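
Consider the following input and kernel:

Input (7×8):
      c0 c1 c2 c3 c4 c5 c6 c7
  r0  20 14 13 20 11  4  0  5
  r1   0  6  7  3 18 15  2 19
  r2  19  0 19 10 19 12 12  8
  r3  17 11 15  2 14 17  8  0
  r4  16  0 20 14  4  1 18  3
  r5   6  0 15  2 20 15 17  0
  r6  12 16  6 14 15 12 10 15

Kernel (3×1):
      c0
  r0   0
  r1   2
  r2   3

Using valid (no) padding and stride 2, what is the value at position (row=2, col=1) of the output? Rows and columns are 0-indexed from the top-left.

48

The receptive field on the input at this output position is [20 / 15 / 6]. Elementwise product with the kernel and sum: 15·2 + 6·3.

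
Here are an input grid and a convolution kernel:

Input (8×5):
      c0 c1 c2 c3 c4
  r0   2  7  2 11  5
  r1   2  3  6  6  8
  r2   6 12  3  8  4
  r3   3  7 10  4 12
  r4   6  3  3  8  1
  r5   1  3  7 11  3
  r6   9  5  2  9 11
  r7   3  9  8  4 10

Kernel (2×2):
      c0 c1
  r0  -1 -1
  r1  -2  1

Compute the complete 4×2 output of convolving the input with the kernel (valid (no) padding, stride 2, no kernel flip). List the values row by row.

-10 -19
-17 -27
-8 -14
-11 -23

Output[0,0]: The receptive field on the input at this output position is [2 7 / 2 3]. Elementwise product with the kernel and sum: 2·-1 + 7·-1 + 2·-2 + 3·1.
Output[0,1]: The receptive field on the input at this output position is [2 11 / 6 6]. Elementwise product with the kernel and sum: 2·-1 + 11·-1 + 6·-2 + 6·1.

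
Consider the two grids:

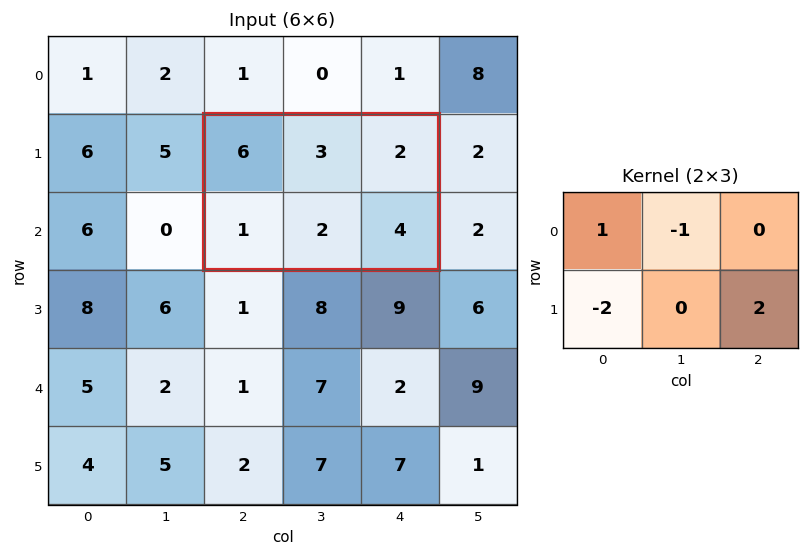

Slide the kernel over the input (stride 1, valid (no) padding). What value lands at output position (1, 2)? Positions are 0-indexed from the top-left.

The receptive field on the input at this output position is [6 3 2 / 1 2 4]. Elementwise product with the kernel and sum: 6·1 + 3·-1 + 1·-2 + 4·2.

9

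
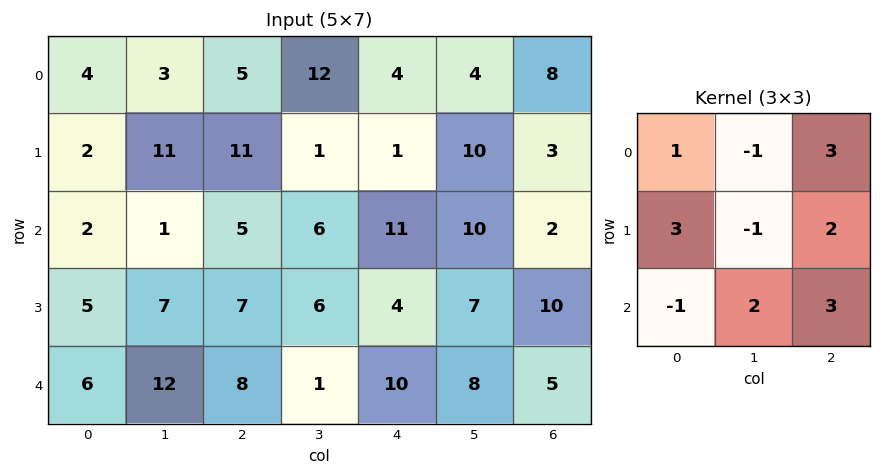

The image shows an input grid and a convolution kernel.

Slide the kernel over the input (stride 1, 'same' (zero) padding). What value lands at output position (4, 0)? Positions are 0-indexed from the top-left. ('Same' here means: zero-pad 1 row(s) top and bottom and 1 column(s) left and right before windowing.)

The receptive field on the zero-padded input at this output position is [0 5 7 / 0 6 12 / 0 0 0]. Elementwise product with the kernel and sum: 0·1 + 5·-1 + 7·3 + 0·3 + 6·-1 + 12·2 + 0·-1 + 0·2 + 0·3.

34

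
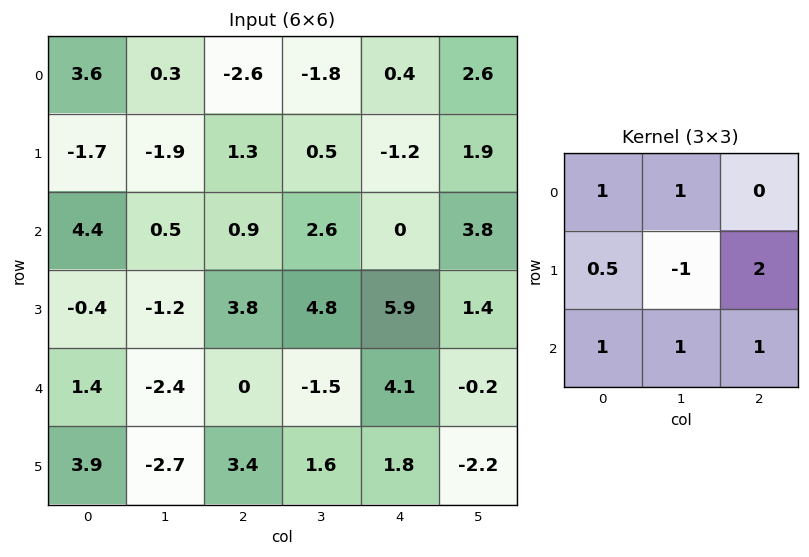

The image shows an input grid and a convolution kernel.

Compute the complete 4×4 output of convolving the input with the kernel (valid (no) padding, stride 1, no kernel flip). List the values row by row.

13.35 0.45 -3.15 10.25
2.1 11.35 14.15 20.3
12.5 2.7 15 4.3
6.1 0.7 25.1 6.65

Output[0,0]: The receptive field on the input at this output position is [3.6 0.3 -2.6 / -1.7 -1.9 1.3 / 4.4 0.5 0.9]. Elementwise product with the kernel and sum: 3.6·1 + 0.3·1 + -1.7·0.5 + -1.9·-1 + 1.3·2 + 4.4·1 + 0.5·1 + 0.9·1.
Output[0,1]: The receptive field on the input at this output position is [0.3 -2.6 -1.8 / -1.9 1.3 0.5 / 0.5 0.9 2.6]. Elementwise product with the kernel and sum: 0.3·1 + -2.6·1 + -1.9·0.5 + 1.3·-1 + 0.5·2 + 0.5·1 + 0.9·1 + 2.6·1.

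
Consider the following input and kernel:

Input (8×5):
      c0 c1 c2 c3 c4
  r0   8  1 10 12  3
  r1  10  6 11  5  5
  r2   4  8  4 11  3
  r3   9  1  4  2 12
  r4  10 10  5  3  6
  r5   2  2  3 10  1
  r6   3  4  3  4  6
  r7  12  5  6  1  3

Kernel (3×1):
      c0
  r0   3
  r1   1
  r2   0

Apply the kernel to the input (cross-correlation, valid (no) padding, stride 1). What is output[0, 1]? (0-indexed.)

9

The receptive field on the input at this output position is [1 / 6 / 8]. Elementwise product with the kernel and sum: 1·3 + 6·1.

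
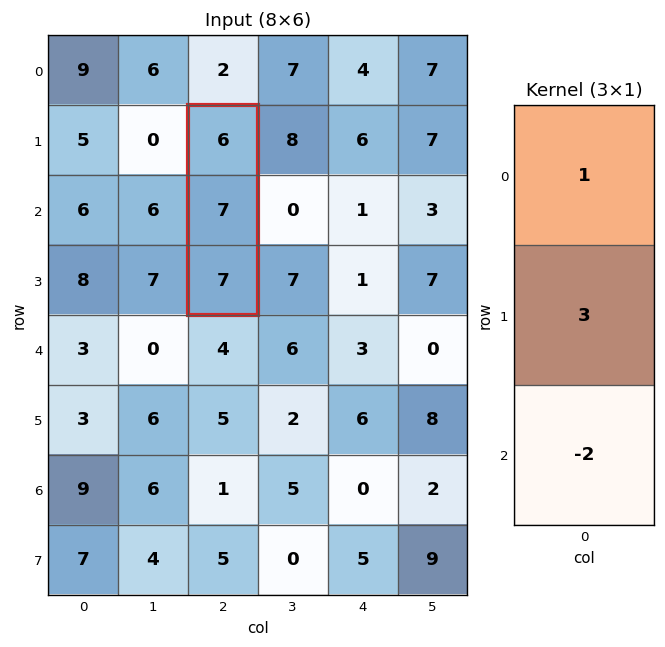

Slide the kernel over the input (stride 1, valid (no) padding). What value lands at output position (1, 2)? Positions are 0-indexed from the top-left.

The receptive field on the input at this output position is [6 / 7 / 7]. Elementwise product with the kernel and sum: 6·1 + 7·3 + 7·-2.

13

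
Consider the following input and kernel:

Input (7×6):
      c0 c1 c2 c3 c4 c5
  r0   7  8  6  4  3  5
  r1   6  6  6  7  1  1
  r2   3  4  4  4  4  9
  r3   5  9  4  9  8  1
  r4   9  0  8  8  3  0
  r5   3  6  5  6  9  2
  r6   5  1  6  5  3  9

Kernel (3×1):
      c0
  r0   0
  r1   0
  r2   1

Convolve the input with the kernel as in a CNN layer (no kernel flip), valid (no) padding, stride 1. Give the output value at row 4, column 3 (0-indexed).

5

The receptive field on the input at this output position is [8 / 6 / 5]. Elementwise product with the kernel and sum: 5·1.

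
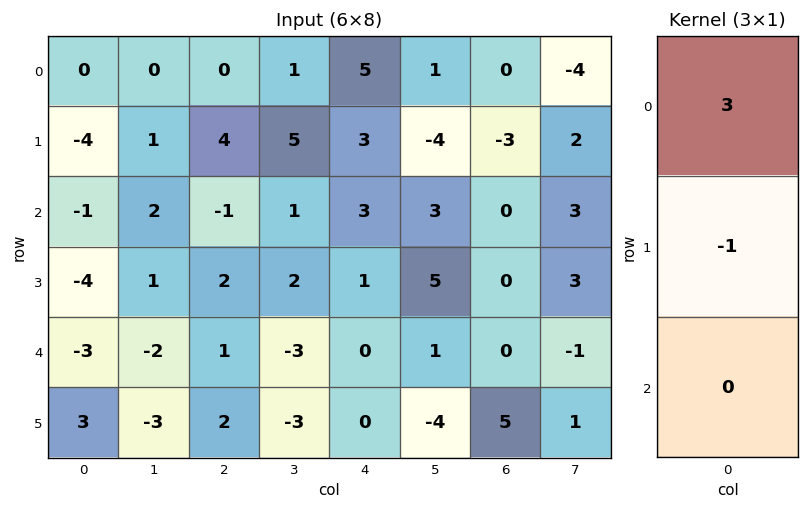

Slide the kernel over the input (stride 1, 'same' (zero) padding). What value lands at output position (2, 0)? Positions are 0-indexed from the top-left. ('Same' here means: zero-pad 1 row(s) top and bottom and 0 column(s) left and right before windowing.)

The receptive field on the zero-padded input at this output position is [-4 / -1 / -4]. Elementwise product with the kernel and sum: -4·3 + -1·-1.

-11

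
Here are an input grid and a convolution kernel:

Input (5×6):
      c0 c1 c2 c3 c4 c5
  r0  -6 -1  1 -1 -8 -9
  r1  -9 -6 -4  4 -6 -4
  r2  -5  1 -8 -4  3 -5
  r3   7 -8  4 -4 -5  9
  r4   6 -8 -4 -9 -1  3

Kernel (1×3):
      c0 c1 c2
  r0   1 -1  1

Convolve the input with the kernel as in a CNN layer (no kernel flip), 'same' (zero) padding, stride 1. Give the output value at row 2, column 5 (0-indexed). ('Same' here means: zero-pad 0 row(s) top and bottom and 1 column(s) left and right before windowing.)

8

The receptive field on the zero-padded input at this output position is [3 -5 0]. Elementwise product with the kernel and sum: 3·1 + -5·-1 + 0·1.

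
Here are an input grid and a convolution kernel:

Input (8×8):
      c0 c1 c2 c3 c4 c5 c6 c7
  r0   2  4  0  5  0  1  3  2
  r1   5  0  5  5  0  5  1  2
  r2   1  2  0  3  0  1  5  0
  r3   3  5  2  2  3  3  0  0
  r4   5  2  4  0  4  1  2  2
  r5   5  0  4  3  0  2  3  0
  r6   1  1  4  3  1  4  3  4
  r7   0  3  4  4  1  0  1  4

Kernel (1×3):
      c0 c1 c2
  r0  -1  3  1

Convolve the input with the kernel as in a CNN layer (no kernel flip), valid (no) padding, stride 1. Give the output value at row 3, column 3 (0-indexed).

The receptive field on the input at this output position is [2 3 3]. Elementwise product with the kernel and sum: 2·-1 + 3·3 + 3·1.

10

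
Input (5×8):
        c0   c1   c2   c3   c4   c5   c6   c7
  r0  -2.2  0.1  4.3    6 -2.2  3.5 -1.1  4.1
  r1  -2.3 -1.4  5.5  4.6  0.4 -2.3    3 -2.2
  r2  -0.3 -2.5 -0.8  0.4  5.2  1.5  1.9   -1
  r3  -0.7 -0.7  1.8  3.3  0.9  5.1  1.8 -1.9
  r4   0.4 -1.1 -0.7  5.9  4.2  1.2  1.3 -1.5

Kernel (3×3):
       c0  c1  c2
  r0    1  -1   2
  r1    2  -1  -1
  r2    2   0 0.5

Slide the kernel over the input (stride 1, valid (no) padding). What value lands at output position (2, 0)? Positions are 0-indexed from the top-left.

The receptive field on the input at this output position is [-0.3 -2.5 -0.8 / -0.7 -0.7 1.8 / 0.4 -1.1 -0.7]. Elementwise product with the kernel and sum: -0.3·1 + -2.5·-1 + -0.8·2 + -0.7·2 + -0.7·-1 + 1.8·-1 + 0.4·2 + -0.7·0.5.

-1.45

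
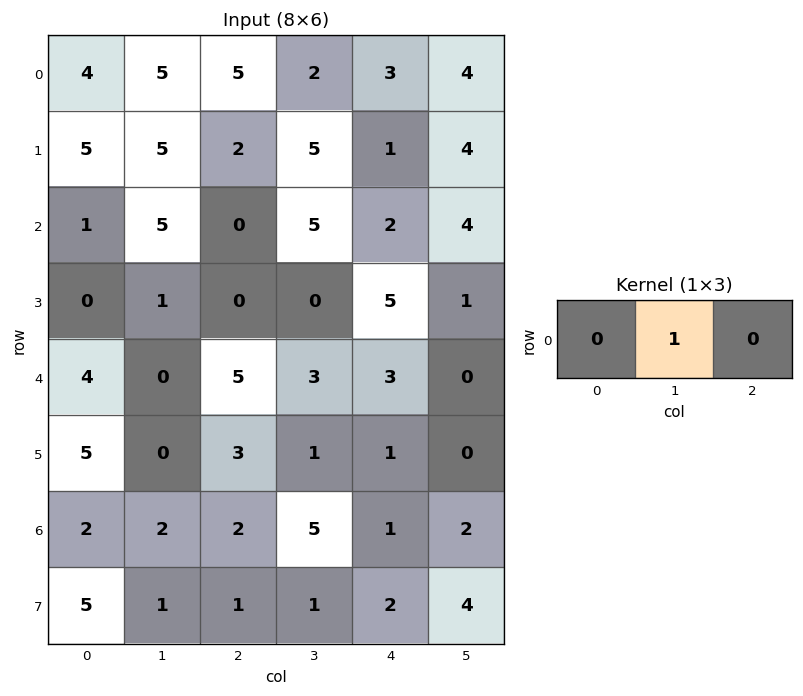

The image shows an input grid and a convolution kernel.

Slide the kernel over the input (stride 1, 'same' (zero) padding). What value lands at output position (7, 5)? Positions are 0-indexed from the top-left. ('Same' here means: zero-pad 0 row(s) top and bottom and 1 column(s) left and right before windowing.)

4

The receptive field on the zero-padded input at this output position is [2 4 0]. Elementwise product with the kernel and sum: 4·1.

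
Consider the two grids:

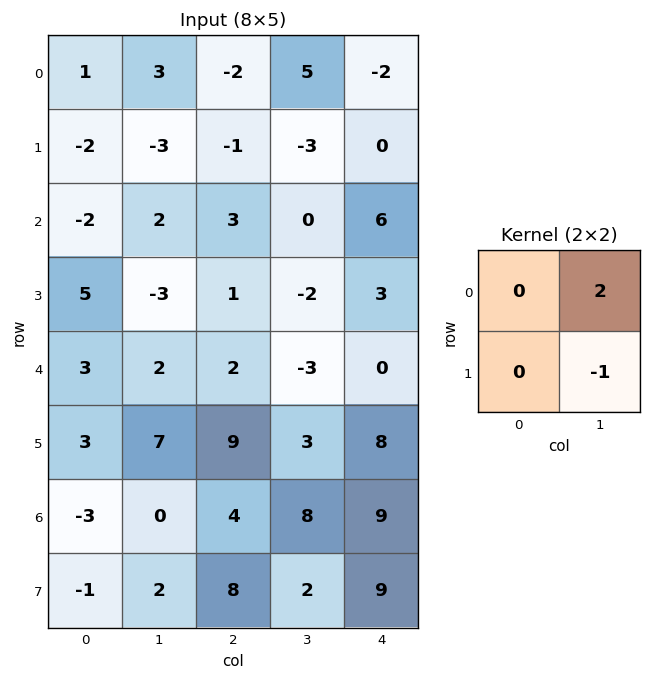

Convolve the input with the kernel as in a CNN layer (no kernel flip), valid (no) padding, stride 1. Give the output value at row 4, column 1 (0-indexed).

The receptive field on the input at this output position is [2 2 / 7 9]. Elementwise product with the kernel and sum: 2·2 + 9·-1.

-5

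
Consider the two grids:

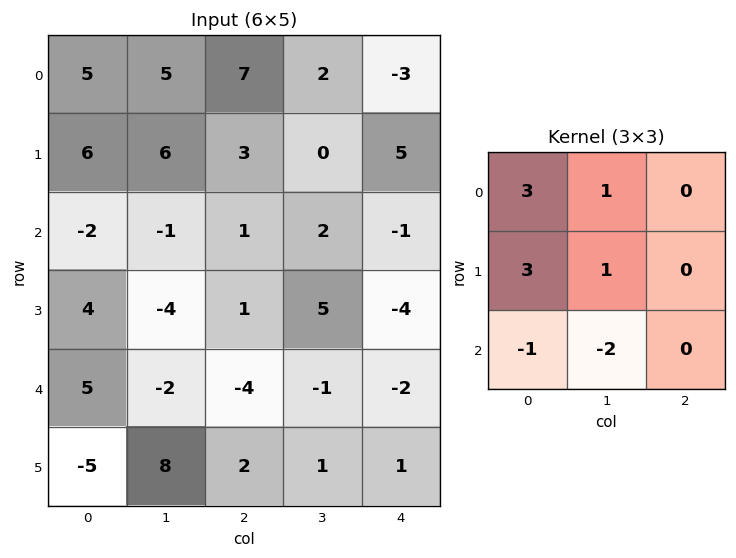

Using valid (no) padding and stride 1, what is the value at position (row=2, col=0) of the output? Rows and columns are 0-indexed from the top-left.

The receptive field on the input at this output position is [-2 -1 1 / 4 -4 1 / 5 -2 -4]. Elementwise product with the kernel and sum: -2·3 + -1·1 + 4·3 + -4·1 + 5·-1 + -2·-2.

0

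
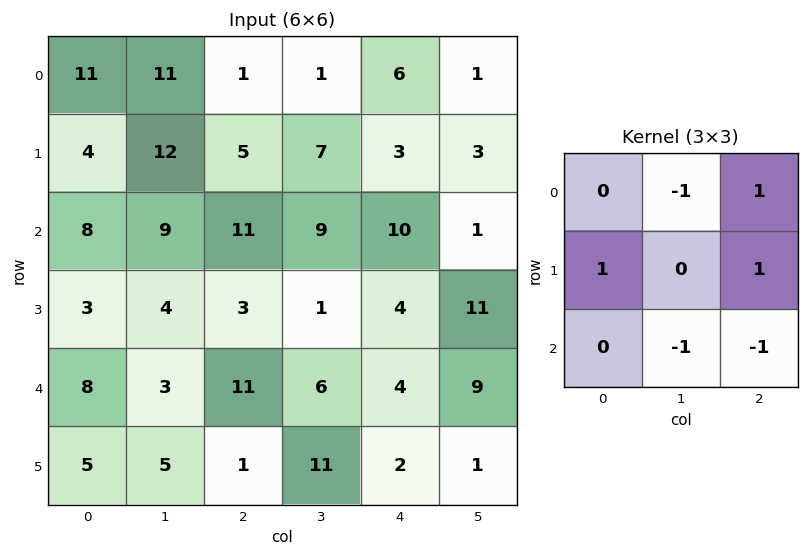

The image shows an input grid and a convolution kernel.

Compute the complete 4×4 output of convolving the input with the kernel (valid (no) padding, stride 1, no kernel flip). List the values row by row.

Output[0,0]: The receptive field on the input at this output position is [11 11 1 / 4 12 5 / 8 9 11]. Elementwise product with the kernel and sum: 11·-1 + 1·1 + 4·1 + 5·1 + 9·-1 + 11·-1.
Output[0,1]: The receptive field on the input at this output position is [11 1 1 / 12 5 7 / 9 11 9]. Elementwise product with the kernel and sum: 1·-1 + 1·1 + 12·1 + 7·1 + 11·-1 + 9·-1.

-21 -1 -6 -6
5 16 12 -5
-6 -14 -2 -10
12 -5 5 19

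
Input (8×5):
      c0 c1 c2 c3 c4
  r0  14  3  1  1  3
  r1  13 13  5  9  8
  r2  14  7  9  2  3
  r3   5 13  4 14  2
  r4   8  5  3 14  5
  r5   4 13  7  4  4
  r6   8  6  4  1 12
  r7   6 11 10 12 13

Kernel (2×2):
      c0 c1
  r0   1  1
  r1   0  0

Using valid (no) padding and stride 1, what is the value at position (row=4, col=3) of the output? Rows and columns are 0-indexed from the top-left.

19

The receptive field on the input at this output position is [14 5 / 4 4]. Elementwise product with the kernel and sum: 14·1 + 5·1.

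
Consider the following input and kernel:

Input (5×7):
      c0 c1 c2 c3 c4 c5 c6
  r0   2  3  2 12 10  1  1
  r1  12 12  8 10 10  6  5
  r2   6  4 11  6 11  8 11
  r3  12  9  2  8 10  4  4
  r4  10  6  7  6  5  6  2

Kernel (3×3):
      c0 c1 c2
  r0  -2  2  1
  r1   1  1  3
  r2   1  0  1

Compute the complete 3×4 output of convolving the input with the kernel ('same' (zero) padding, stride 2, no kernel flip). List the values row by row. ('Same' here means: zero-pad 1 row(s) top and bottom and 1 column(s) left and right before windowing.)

23 63 41 8
63 52 59 21
61 25 37 8

Output[0,0]: The receptive field on the zero-padded input at this output position is [0 0 0 / 0 2 3 / 0 12 12]. Elementwise product with the kernel and sum: 0·-2 + 0·2 + 0·1 + 0·1 + 2·1 + 3·3 + 0·1 + 12·1.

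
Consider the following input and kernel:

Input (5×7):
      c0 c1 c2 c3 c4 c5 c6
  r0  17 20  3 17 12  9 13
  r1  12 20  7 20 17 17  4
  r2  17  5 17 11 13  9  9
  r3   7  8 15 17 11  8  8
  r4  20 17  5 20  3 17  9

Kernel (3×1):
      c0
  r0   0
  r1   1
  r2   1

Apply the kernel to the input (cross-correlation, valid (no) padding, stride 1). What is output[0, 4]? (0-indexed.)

30

The receptive field on the input at this output position is [12 / 17 / 13]. Elementwise product with the kernel and sum: 17·1 + 13·1.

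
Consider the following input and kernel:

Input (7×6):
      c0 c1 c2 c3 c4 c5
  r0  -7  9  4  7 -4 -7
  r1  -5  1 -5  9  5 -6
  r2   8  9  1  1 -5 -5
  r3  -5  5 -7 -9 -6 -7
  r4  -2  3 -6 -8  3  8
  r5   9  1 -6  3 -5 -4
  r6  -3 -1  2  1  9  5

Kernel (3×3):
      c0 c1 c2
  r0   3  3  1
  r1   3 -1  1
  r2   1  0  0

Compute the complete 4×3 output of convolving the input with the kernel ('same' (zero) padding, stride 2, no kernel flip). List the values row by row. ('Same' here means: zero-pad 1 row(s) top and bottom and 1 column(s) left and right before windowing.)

Output[0,0]: The receptive field on the zero-padded input at this output position is [0 0 0 / 0 -7 9 / 0 -5 1]. Elementwise product with the kernel and sum: 0·3 + 0·3 + 0·1 + 0·3 + -7·-1 + 9·1 + 0·1.

16 31 27
-13 29 30
-5 -7 -68
30 -16 -11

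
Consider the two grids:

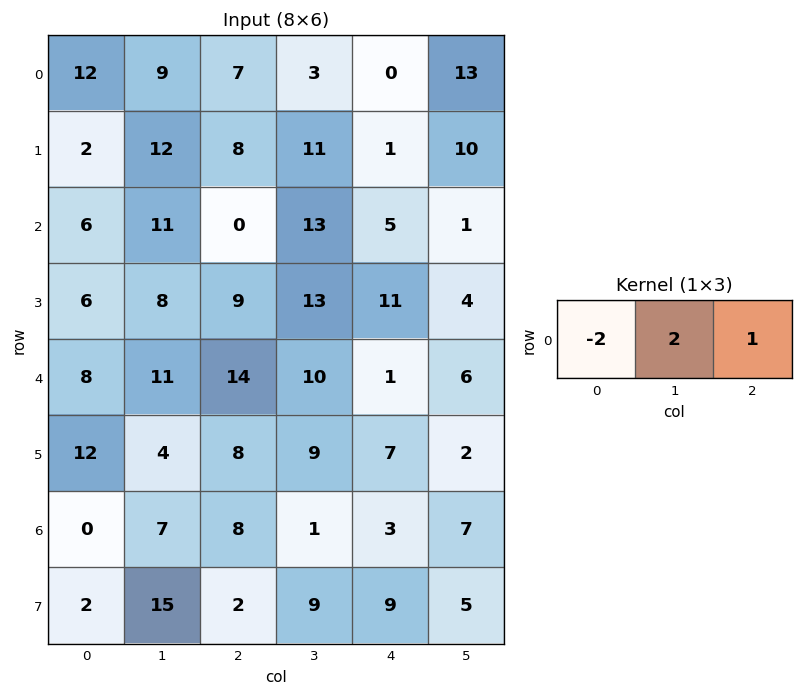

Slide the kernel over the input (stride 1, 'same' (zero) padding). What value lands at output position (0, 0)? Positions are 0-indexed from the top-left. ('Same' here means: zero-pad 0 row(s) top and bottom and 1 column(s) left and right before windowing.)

The receptive field on the zero-padded input at this output position is [0 12 9]. Elementwise product with the kernel and sum: 0·-2 + 12·2 + 9·1.

33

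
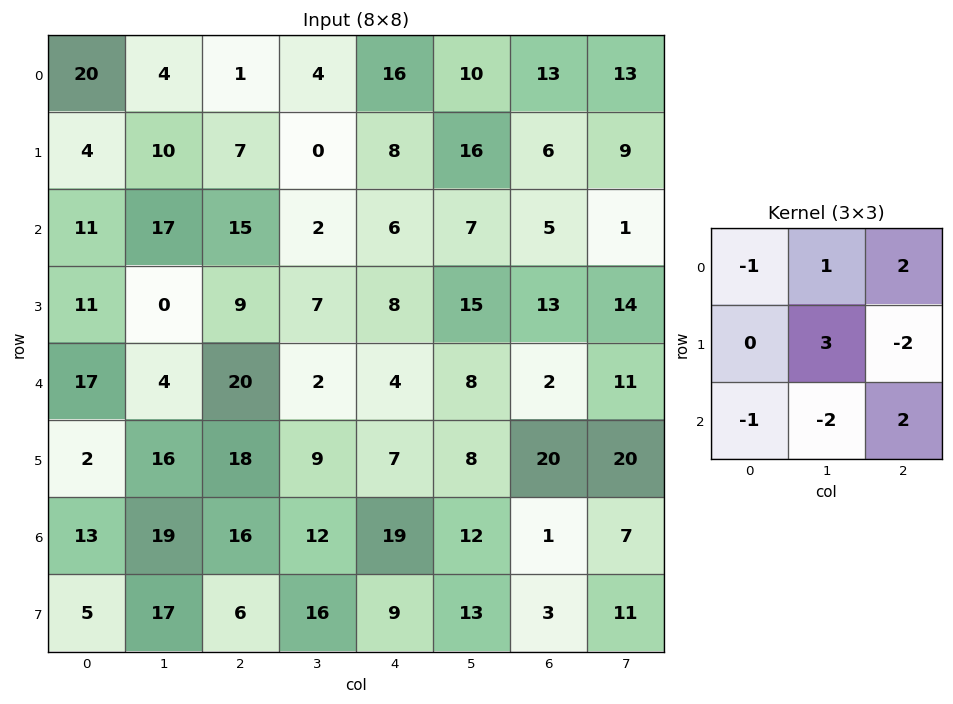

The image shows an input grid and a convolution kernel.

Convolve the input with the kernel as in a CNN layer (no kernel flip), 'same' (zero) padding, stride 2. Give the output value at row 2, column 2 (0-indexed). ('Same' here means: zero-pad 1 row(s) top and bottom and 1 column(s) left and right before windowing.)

The receptive field on the zero-padded input at this output position is [7 8 15 / 2 4 8 / 9 7 8]. Elementwise product with the kernel and sum: 7·-1 + 8·1 + 15·2 + 4·3 + 8·-2 + 9·-1 + 7·-2 + 8·2.

20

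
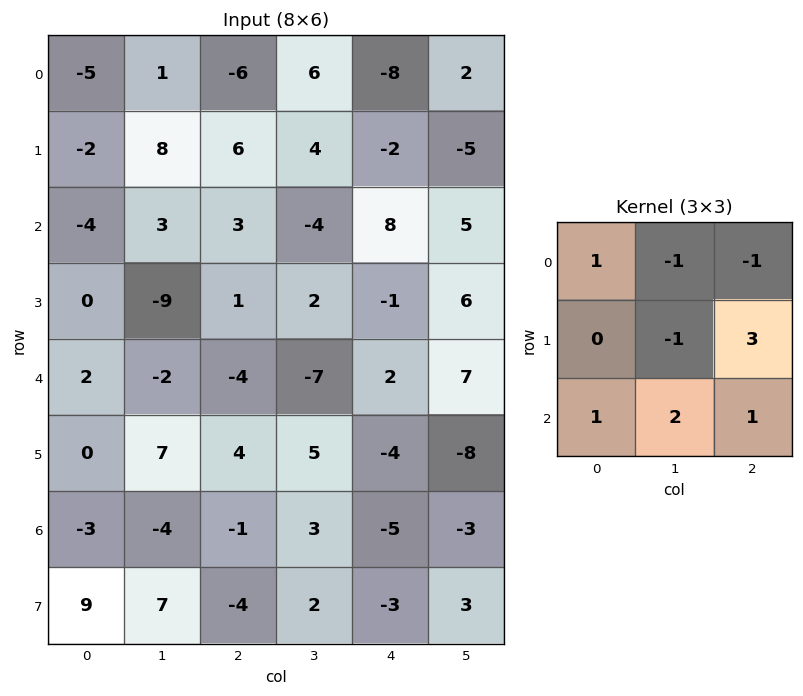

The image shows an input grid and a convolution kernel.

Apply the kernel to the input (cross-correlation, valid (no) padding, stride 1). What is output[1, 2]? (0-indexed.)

The receptive field on the input at this output position is [6 4 -2 / 3 -4 8 / 1 2 -1]. Elementwise product with the kernel and sum: 6·1 + 4·-1 + -2·-1 + -4·-1 + 8·3 + 1·1 + 2·2 + -1·1.

36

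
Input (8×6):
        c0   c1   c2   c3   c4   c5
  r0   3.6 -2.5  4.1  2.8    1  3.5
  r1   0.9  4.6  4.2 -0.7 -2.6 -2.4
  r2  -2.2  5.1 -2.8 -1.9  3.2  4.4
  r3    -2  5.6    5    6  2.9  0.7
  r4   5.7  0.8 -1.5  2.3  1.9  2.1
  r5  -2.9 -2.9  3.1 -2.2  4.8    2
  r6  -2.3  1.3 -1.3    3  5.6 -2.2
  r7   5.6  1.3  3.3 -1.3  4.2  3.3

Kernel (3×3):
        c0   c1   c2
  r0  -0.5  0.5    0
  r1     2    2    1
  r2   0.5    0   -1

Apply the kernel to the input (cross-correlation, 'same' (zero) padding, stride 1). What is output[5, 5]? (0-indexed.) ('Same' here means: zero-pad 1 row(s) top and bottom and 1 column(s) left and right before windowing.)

The receptive field on the zero-padded input at this output position is [1.9 2.1 0 / 4.8 2 0 / 5.6 -2.2 0]. Elementwise product with the kernel and sum: 1.9·-0.5 + 2.1·0.5 + 4.8·2 + 2·2 + 0·1 + 5.6·0.5 + 0·-1.

16.5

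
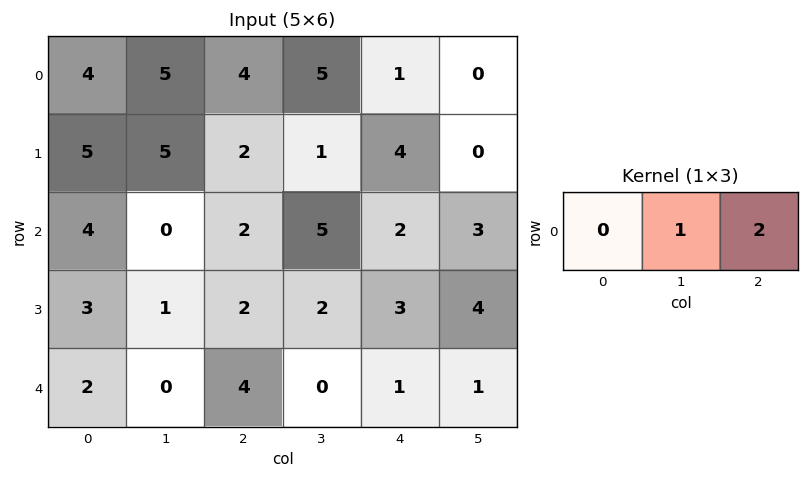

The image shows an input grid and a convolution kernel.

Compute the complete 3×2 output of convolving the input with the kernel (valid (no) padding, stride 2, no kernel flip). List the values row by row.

Output[0,0]: The receptive field on the input at this output position is [4 5 4]. Elementwise product with the kernel and sum: 5·1 + 4·2.
Output[0,1]: The receptive field on the input at this output position is [4 5 1]. Elementwise product with the kernel and sum: 5·1 + 1·2.

13 7
4 9
8 2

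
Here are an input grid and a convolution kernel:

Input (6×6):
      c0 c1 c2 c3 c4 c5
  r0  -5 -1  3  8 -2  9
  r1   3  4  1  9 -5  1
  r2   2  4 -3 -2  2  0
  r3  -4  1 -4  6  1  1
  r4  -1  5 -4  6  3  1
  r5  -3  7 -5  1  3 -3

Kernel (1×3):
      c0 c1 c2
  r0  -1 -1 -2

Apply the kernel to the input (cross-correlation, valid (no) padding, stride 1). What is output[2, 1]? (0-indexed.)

The receptive field on the input at this output position is [4 -3 -2]. Elementwise product with the kernel and sum: 4·-1 + -3·-1 + -2·-2.

3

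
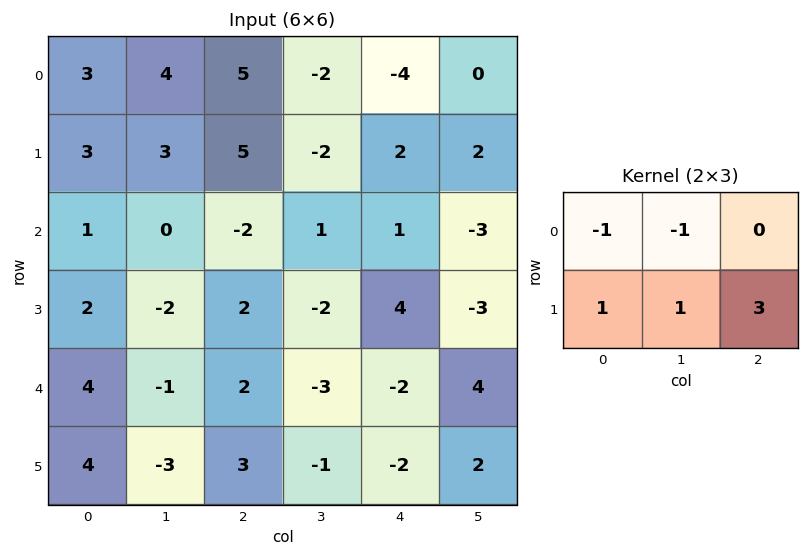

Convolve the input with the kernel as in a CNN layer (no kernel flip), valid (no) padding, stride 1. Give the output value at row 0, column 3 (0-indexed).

12

The receptive field on the input at this output position is [-2 -4 0 / -2 2 2]. Elementwise product with the kernel and sum: -2·-1 + -4·-1 + -2·1 + 2·1 + 2·3.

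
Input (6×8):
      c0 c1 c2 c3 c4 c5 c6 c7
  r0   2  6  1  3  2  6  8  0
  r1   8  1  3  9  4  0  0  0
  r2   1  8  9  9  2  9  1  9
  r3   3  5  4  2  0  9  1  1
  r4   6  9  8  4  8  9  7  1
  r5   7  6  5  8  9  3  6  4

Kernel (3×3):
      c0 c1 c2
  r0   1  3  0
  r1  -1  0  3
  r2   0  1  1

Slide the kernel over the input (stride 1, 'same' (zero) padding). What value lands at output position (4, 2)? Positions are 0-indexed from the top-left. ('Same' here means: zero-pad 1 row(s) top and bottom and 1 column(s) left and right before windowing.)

33

The receptive field on the zero-padded input at this output position is [5 4 2 / 9 8 4 / 6 5 8]. Elementwise product with the kernel and sum: 5·1 + 4·3 + 9·-1 + 4·3 + 5·1 + 8·1.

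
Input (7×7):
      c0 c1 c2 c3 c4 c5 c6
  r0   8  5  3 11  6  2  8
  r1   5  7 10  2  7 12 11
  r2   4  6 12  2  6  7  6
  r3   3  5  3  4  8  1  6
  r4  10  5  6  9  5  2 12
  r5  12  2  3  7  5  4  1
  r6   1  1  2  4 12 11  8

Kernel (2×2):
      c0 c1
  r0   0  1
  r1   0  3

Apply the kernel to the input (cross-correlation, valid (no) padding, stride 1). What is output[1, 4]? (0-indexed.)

33

The receptive field on the input at this output position is [7 12 / 6 7]. Elementwise product with the kernel and sum: 12·1 + 7·3.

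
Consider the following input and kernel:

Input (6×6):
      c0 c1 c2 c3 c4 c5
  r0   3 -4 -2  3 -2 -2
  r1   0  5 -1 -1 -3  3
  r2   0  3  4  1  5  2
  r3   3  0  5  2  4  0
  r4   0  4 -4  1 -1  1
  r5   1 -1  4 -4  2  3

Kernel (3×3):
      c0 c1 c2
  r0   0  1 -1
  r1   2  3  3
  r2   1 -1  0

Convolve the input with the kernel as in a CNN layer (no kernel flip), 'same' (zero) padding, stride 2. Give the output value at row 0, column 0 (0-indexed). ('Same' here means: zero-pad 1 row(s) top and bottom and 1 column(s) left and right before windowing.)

The receptive field on the zero-padded input at this output position is [0 0 0 / 0 3 -4 / 0 0 5]. Elementwise product with the kernel and sum: 0·1 + 0·-1 + 0·2 + 3·3 + -4·3 + 0·1 + 0·-1.

-3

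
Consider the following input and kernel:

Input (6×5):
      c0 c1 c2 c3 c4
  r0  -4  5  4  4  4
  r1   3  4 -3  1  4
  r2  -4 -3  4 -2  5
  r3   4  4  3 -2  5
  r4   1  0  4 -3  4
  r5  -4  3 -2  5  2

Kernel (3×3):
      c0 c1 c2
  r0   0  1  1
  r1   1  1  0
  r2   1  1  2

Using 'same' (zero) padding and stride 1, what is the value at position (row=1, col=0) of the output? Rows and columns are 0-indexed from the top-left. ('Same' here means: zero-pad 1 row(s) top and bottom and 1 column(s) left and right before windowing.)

The receptive field on the zero-padded input at this output position is [0 -4 5 / 0 3 4 / 0 -4 -3]. Elementwise product with the kernel and sum: -4·1 + 5·1 + 0·1 + 3·1 + 0·1 + -4·1 + -3·2.

-6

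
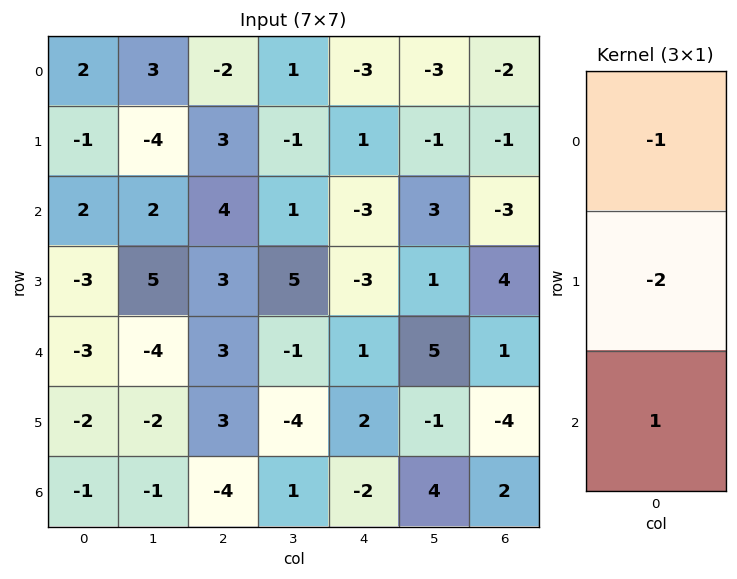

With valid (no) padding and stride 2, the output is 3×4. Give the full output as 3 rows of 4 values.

2 0 -2 1
1 -7 10 -4
6 -13 -7 9

Output[0,0]: The receptive field on the input at this output position is [2 / -1 / 2]. Elementwise product with the kernel and sum: 2·-1 + -1·-2 + 2·1.
Output[0,1]: The receptive field on the input at this output position is [-2 / 3 / 4]. Elementwise product with the kernel and sum: -2·-1 + 3·-2 + 4·1.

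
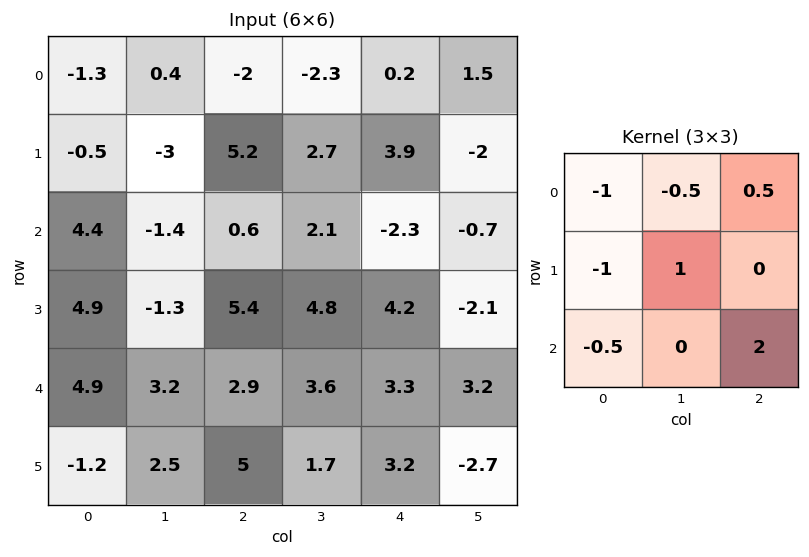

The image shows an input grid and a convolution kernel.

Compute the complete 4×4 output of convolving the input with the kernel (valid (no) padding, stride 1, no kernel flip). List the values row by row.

-3.4 12.55 -4.15 1.7
7.15 14 2.6 -16.65
-6.25 14.45 1.75 2.7
7.35 2.85 -1.1 -14.5

Output[0,0]: The receptive field on the input at this output position is [-1.3 0.4 -2 / -0.5 -3 5.2 / 4.4 -1.4 0.6]. Elementwise product with the kernel and sum: -1.3·-1 + 0.4·-0.5 + -2·0.5 + -0.5·-1 + -3·1 + 4.4·-0.5 + 0.6·2.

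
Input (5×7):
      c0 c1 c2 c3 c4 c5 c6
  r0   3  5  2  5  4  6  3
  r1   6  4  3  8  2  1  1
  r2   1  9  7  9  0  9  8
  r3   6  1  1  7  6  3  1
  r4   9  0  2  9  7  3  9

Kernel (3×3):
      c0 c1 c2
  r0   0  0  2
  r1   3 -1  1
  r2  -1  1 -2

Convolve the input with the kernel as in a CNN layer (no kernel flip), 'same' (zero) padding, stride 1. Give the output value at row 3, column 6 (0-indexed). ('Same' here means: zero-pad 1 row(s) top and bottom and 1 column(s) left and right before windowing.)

The receptive field on the zero-padded input at this output position is [9 8 0 / 3 1 0 / 3 9 0]. Elementwise product with the kernel and sum: 0·2 + 3·3 + 1·-1 + 0·1 + 3·-1 + 9·1 + 0·-2.

14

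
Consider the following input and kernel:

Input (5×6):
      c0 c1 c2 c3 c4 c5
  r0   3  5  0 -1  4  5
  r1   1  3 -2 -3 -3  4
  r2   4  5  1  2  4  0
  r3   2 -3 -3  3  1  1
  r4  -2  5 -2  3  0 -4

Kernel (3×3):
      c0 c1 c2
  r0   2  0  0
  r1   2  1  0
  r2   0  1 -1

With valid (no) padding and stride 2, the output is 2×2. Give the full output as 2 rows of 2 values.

Output[0,0]: The receptive field on the input at this output position is [3 5 0 / 1 3 -2 / 4 5 1]. Elementwise product with the kernel and sum: 3·2 + 1·2 + 3·1 + 5·1 + 1·-1.

15 -9
16 2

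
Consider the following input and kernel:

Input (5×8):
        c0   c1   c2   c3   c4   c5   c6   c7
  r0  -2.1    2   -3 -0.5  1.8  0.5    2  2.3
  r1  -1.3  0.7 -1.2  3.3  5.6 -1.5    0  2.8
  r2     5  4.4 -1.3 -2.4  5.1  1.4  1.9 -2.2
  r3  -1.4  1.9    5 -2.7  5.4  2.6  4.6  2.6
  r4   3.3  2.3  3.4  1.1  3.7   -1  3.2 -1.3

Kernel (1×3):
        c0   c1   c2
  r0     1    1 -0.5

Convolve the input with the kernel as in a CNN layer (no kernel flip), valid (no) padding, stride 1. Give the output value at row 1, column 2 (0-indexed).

-0.7

The receptive field on the input at this output position is [-1.2 3.3 5.6]. Elementwise product with the kernel and sum: -1.2·1 + 3.3·1 + 5.6·-0.5.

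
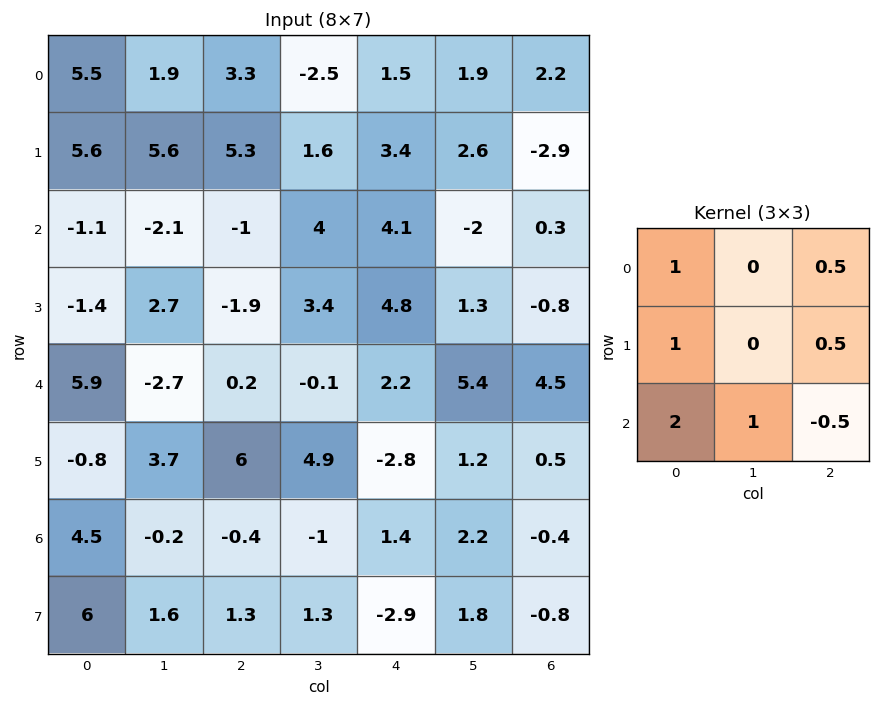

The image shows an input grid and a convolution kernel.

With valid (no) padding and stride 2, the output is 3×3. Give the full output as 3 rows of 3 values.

11.6 11 10.6
5.05 0.75 16.2
17.2 3.4 7.1

Output[0,0]: The receptive field on the input at this output position is [5.5 1.9 3.3 / 5.6 5.6 5.3 / -1.1 -2.1 -1]. Elementwise product with the kernel and sum: 5.5·1 + 3.3·0.5 + 5.6·1 + 5.3·0.5 + -1.1·2 + -2.1·1 + -1·-0.5.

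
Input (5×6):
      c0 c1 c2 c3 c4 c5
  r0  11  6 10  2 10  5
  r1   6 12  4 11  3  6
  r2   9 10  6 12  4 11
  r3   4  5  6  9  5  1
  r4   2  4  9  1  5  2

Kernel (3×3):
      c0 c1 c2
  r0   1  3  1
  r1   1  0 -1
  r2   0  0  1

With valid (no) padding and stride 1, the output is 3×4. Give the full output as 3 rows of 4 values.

Output[0,0]: The receptive field on the input at this output position is [11 6 10 / 6 12 4 / 9 10 6]. Elementwise product with the kernel and sum: 11·1 + 6·3 + 10·1 + 6·1 + 4·-1 + 6·1.

47 51 31 53
55 42 47 28
52 37 52 45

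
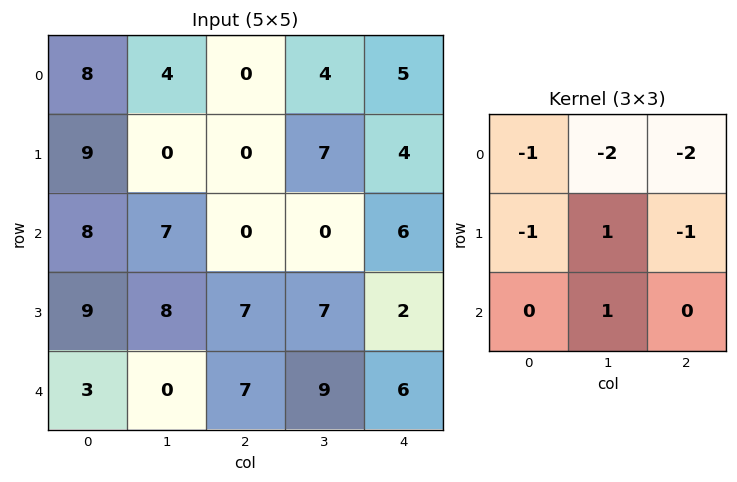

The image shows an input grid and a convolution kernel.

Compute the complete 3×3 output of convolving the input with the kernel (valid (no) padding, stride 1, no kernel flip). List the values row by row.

Output[0,0]: The receptive field on the input at this output position is [8 4 0 / 9 0 0 / 8 7 0]. Elementwise product with the kernel and sum: 8·-1 + 4·-2 + 0·-2 + 9·-1 + 0·1 + 0·-1 + 7·1.
Output[0,1]: The receptive field on the input at this output position is [4 0 4 / 0 0 7 / 7 0 0]. Elementwise product with the kernel and sum: 4·-1 + 0·-2 + 4·-2 + 0·-1 + 0·1 + 7·-1 + 0·1.

-18 -19 -15
-2 -14 -21
-30 -8 -5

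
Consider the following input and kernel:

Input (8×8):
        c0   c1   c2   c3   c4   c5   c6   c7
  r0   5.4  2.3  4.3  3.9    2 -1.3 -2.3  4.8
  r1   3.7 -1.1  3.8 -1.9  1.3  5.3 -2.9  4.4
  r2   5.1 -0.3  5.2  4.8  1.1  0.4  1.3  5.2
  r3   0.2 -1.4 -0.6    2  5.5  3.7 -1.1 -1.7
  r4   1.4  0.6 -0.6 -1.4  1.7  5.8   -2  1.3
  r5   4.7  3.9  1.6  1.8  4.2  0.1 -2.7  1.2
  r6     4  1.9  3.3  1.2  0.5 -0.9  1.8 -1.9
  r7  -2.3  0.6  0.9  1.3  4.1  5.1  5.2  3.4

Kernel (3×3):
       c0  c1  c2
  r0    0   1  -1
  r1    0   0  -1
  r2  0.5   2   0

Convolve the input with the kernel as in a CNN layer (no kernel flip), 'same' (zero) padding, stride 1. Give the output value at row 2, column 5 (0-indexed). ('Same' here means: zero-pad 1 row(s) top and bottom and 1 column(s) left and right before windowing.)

17.05

The receptive field on the zero-padded input at this output position is [1.3 5.3 -2.9 / 1.1 0.4 1.3 / 5.5 3.7 -1.1]. Elementwise product with the kernel and sum: 5.3·1 + -2.9·-1 + 1.3·-1 + 5.5·0.5 + 3.7·2.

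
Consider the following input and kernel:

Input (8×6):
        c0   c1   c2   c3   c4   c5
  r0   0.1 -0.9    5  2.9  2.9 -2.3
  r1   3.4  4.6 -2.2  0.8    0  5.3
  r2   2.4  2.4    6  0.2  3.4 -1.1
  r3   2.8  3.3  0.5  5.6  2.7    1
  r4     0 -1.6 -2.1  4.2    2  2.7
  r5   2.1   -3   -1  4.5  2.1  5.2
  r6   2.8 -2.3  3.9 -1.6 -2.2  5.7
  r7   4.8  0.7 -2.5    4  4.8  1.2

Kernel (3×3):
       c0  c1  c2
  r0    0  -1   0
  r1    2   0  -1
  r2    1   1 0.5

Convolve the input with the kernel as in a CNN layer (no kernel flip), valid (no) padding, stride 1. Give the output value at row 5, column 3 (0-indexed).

-1.6

The receptive field on the input at this output position is [4.5 2.1 5.2 / -1.6 -2.2 5.7 / 4 4.8 1.2]. Elementwise product with the kernel and sum: 2.1·-1 + -1.6·2 + 5.7·-1 + 4·1 + 4.8·1 + 1.2·0.5.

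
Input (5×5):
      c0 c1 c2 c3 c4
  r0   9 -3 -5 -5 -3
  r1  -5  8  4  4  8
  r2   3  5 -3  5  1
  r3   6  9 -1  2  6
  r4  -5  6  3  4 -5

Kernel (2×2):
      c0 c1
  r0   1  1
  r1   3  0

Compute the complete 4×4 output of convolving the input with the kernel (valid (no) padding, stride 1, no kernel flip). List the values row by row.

-9 16 2 4
12 27 -1 27
26 29 -1 12
0 26 10 20

Output[0,0]: The receptive field on the input at this output position is [9 -3 / -5 8]. Elementwise product with the kernel and sum: 9·1 + -3·1 + -5·3.
Output[0,1]: The receptive field on the input at this output position is [-3 -5 / 8 4]. Elementwise product with the kernel and sum: -3·1 + -5·1 + 8·3.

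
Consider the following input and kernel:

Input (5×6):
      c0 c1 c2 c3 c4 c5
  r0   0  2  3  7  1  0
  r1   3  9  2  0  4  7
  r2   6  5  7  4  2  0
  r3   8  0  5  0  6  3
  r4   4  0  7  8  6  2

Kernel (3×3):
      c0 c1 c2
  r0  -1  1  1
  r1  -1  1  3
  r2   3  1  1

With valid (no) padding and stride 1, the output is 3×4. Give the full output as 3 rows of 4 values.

47 27 42 33
57 12 26 18
32 26 47 45

Output[0,0]: The receptive field on the input at this output position is [0 2 3 / 3 9 2 / 6 5 7]. Elementwise product with the kernel and sum: 0·-1 + 2·1 + 3·1 + 3·-1 + 9·1 + 2·3 + 6·3 + 5·1 + 7·1.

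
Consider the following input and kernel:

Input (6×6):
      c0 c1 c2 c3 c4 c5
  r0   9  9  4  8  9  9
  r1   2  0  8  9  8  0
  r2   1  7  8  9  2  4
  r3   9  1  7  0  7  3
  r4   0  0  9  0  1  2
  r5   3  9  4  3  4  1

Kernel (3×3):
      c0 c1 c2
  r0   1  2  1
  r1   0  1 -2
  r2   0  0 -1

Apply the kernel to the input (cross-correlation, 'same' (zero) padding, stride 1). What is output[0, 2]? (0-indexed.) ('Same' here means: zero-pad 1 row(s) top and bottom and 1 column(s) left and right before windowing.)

-21

The receptive field on the zero-padded input at this output position is [0 0 0 / 9 4 8 / 0 8 9]. Elementwise product with the kernel and sum: 0·1 + 0·2 + 0·1 + 4·1 + 8·-2 + 9·-1.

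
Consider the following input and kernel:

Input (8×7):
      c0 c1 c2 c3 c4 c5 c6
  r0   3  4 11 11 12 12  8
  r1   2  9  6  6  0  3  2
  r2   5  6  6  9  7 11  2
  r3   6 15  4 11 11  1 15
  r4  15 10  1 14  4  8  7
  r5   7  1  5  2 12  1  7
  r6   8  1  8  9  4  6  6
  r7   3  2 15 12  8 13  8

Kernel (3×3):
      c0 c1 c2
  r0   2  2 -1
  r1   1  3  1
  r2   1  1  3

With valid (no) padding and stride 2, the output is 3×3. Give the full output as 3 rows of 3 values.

Output[0,0]: The receptive field on the input at this output position is [3 4 11 / 2 9 6 / 5 6 6]. Elementwise product with the kernel and sum: 3·2 + 4·2 + 11·-1 + 2·1 + 9·3 + 6·1 + 5·1 + 6·1 + 6·3.
Output[0,1]: The receptive field on the input at this output position is [11 11 12 / 6 6 0 / 6 9 7]. Elementwise product with the kernel and sum: 11·2 + 11·2 + 12·-1 + 6·1 + 6·3 + 0·1 + 6·1 + 9·1 + 7·3.

67 92 75
99 98 96
97 78 67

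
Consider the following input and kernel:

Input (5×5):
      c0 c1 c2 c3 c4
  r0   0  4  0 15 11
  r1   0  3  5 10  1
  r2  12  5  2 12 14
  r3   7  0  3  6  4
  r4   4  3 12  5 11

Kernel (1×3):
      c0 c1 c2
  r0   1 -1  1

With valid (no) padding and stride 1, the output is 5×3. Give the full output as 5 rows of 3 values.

Output[0,0]: The receptive field on the input at this output position is [0 4 0]. Elementwise product with the kernel and sum: 0·1 + 4·-1 + 0·1.

-4 19 -4
2 8 -4
9 15 4
10 3 1
13 -4 18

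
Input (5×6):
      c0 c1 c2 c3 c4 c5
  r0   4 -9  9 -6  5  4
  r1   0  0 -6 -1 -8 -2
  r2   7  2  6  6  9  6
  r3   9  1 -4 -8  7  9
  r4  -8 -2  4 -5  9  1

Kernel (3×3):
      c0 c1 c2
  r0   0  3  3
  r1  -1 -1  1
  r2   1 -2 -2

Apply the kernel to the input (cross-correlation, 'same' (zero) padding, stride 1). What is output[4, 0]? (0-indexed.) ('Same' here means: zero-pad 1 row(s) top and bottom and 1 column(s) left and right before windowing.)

The receptive field on the zero-padded input at this output position is [0 9 1 / 0 -8 -2 / 0 0 0]. Elementwise product with the kernel and sum: 9·3 + 1·3 + 0·-1 + -8·-1 + -2·1 + 0·1 + 0·-2 + 0·-2.

36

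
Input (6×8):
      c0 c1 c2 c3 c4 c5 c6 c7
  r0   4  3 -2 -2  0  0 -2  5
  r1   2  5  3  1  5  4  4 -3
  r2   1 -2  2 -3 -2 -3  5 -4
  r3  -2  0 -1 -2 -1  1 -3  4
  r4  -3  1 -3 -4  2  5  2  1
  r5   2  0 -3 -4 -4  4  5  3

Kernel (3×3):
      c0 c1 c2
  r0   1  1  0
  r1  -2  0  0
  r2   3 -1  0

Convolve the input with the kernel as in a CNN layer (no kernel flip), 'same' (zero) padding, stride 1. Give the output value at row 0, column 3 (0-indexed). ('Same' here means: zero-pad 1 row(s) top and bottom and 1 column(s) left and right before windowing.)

The receptive field on the zero-padded input at this output position is [0 0 0 / -2 -2 0 / 3 1 5]. Elementwise product with the kernel and sum: 0·1 + 0·1 + -2·-2 + 3·3 + 1·-1.

12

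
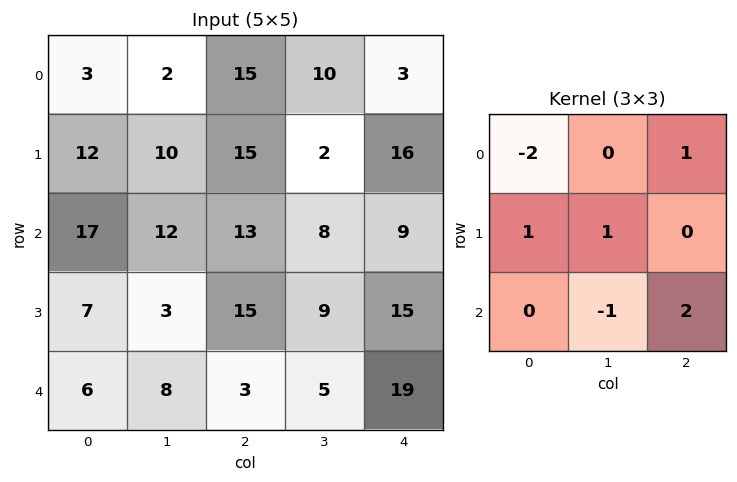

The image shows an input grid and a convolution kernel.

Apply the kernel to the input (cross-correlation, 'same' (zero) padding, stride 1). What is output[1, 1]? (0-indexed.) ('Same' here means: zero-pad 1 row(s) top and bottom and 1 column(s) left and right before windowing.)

The receptive field on the zero-padded input at this output position is [3 2 15 / 12 10 15 / 17 12 13]. Elementwise product with the kernel and sum: 3·-2 + 15·1 + 12·1 + 10·1 + 12·-1 + 13·2.

45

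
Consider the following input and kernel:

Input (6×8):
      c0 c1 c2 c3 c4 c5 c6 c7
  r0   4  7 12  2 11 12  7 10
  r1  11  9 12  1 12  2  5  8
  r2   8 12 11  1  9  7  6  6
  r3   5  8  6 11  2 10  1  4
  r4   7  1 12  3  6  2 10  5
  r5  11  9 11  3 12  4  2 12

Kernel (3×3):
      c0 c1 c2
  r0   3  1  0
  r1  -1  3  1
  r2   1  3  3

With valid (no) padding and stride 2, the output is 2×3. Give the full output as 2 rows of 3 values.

124 82 92
107 102 105

Output[0,0]: The receptive field on the input at this output position is [4 7 12 / 11 9 12 / 8 12 11]. Elementwise product with the kernel and sum: 4·3 + 7·1 + 11·-1 + 9·3 + 12·1 + 8·1 + 12·3 + 11·3.
Output[0,1]: The receptive field on the input at this output position is [12 2 11 / 12 1 12 / 11 1 9]. Elementwise product with the kernel and sum: 12·3 + 2·1 + 12·-1 + 1·3 + 12·1 + 11·1 + 1·3 + 9·3.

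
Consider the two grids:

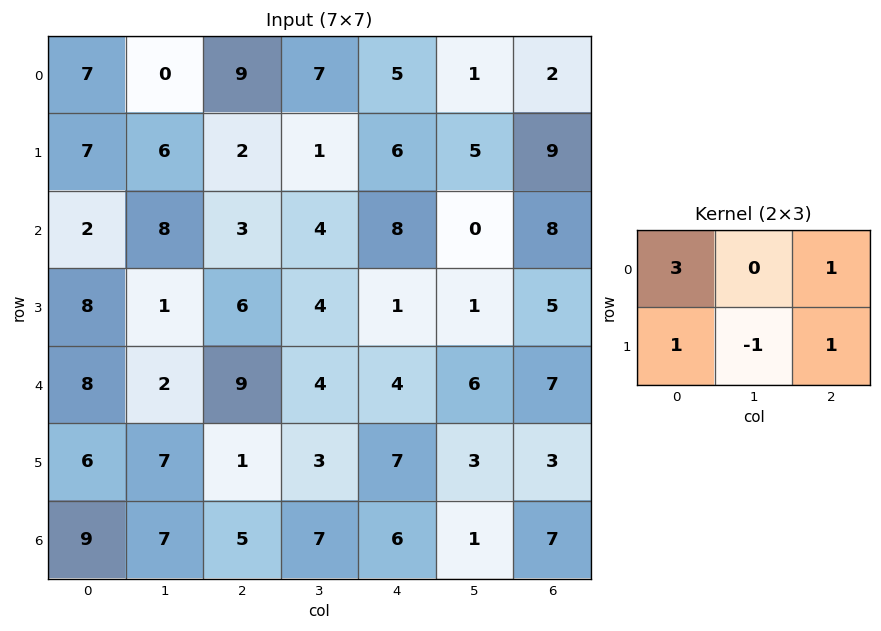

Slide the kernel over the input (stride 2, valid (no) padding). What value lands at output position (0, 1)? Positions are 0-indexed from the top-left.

39

The receptive field on the input at this output position is [9 7 5 / 2 1 6]. Elementwise product with the kernel and sum: 9·3 + 5·1 + 2·1 + 1·-1 + 6·1.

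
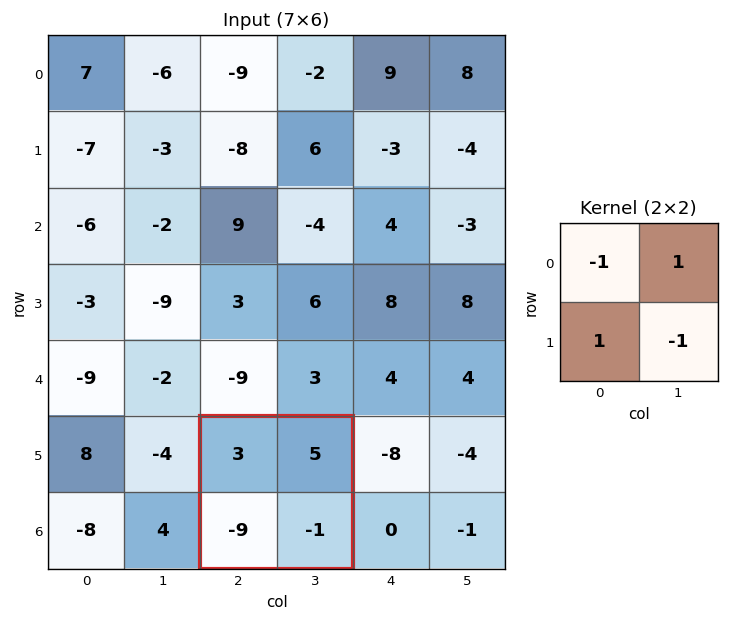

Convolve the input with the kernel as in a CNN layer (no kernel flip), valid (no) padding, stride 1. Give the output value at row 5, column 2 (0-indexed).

The receptive field on the input at this output position is [3 5 / -9 -1]. Elementwise product with the kernel and sum: 3·-1 + 5·1 + -9·1 + -1·-1.

-6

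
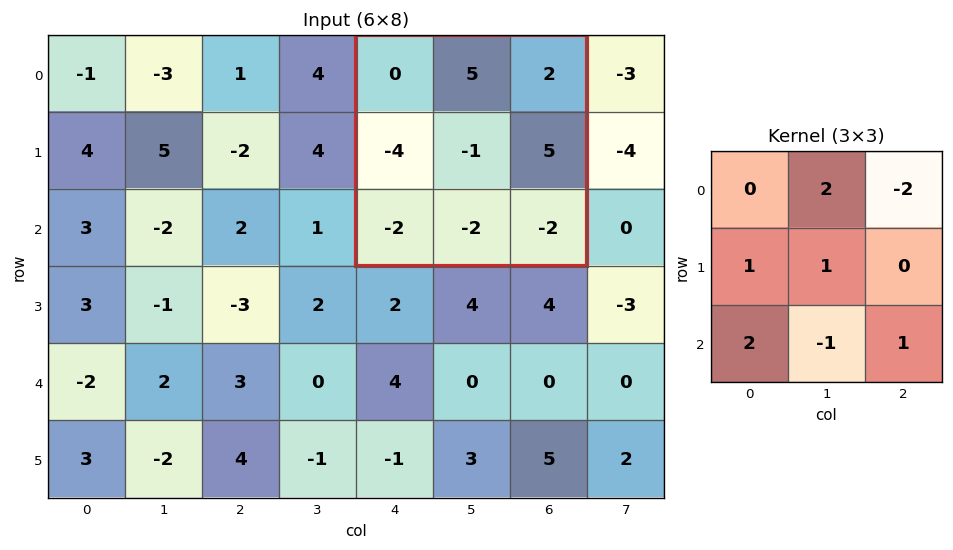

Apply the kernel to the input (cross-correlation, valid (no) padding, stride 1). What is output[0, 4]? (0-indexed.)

The receptive field on the input at this output position is [0 5 2 / -4 -1 5 / -2 -2 -2]. Elementwise product with the kernel and sum: 5·2 + 2·-2 + -4·1 + -1·1 + -2·2 + -2·-1 + -2·1.

-3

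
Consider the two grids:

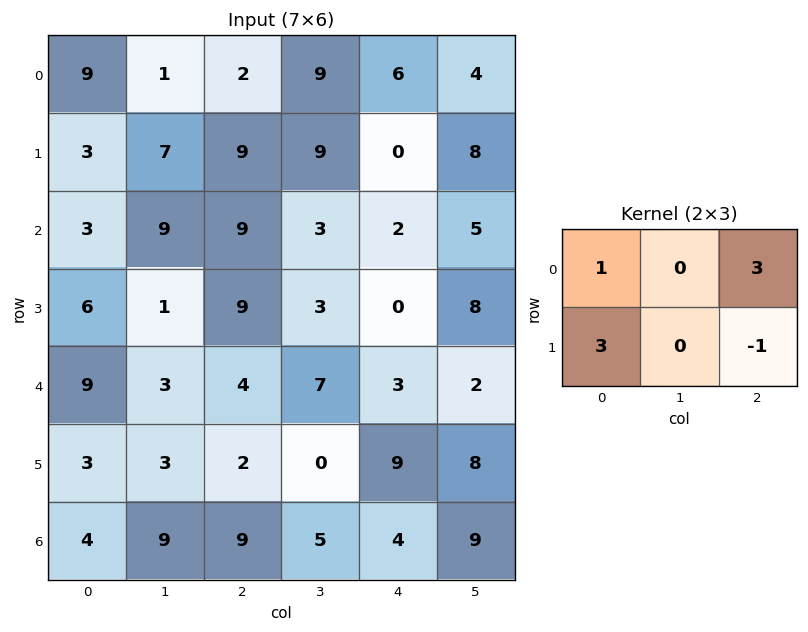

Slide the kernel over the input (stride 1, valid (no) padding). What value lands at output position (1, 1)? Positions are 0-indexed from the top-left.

The receptive field on the input at this output position is [7 9 9 / 9 9 3]. Elementwise product with the kernel and sum: 7·1 + 9·3 + 9·3 + 3·-1.

58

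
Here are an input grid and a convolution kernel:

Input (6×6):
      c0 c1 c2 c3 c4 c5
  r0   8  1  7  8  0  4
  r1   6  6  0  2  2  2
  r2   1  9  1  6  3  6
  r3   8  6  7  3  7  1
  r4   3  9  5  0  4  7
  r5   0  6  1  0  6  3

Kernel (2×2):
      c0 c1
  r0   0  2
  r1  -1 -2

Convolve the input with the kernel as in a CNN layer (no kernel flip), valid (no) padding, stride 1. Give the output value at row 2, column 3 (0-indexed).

-11

The receptive field on the input at this output position is [6 3 / 3 7]. Elementwise product with the kernel and sum: 3·2 + 3·-1 + 7·-2.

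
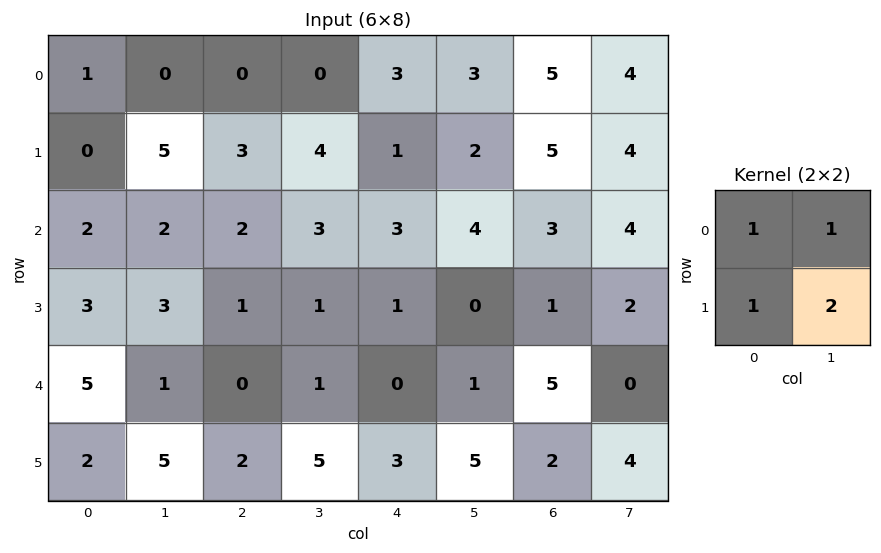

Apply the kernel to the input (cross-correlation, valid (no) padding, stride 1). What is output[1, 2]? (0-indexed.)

15

The receptive field on the input at this output position is [3 4 / 2 3]. Elementwise product with the kernel and sum: 3·1 + 4·1 + 2·1 + 3·2.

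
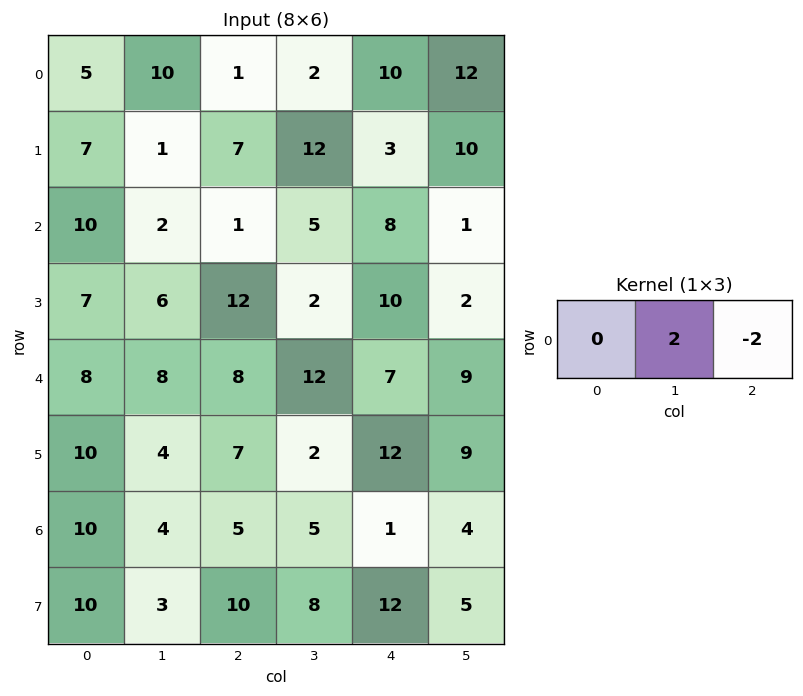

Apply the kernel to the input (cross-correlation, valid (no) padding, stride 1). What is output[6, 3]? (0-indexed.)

The receptive field on the input at this output position is [5 1 4]. Elementwise product with the kernel and sum: 1·2 + 4·-2.

-6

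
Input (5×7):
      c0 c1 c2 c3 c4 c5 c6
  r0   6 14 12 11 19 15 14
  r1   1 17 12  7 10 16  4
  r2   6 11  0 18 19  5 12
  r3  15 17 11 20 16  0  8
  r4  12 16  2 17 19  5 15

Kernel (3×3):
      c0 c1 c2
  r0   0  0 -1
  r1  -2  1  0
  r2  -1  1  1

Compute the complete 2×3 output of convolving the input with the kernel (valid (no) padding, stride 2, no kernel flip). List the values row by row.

8 1 -20
-7 13 -43

Output[0,0]: The receptive field on the input at this output position is [6 14 12 / 1 17 12 / 6 11 0]. Elementwise product with the kernel and sum: 12·-1 + 1·-2 + 17·1 + 6·-1 + 11·1 + 0·1.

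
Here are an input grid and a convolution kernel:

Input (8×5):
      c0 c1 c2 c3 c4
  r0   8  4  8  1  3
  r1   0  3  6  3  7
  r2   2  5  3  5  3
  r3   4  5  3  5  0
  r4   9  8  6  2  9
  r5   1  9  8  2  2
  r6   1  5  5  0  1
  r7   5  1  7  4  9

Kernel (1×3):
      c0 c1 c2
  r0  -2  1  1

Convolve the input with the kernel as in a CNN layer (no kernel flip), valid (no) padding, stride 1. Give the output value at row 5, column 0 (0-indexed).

The receptive field on the input at this output position is [1 9 8]. Elementwise product with the kernel and sum: 1·-2 + 9·1 + 8·1.

15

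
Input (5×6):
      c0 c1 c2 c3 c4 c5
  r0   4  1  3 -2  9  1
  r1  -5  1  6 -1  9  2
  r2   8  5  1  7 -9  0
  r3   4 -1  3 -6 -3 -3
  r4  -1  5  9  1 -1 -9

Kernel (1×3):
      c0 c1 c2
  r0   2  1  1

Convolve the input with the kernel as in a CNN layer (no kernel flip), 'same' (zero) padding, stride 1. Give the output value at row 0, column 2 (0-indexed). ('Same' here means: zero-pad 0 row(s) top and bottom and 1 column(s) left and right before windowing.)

The receptive field on the zero-padded input at this output position is [1 3 -2]. Elementwise product with the kernel and sum: 1·2 + 3·1 + -2·1.

3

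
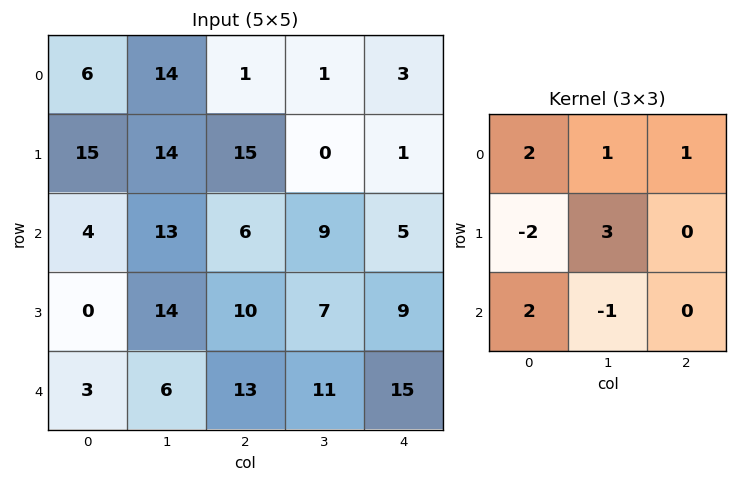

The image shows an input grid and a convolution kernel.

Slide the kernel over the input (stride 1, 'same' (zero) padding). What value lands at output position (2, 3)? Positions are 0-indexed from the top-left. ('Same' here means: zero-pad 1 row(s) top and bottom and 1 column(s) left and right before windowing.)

59

The receptive field on the zero-padded input at this output position is [15 0 1 / 6 9 5 / 10 7 9]. Elementwise product with the kernel and sum: 15·2 + 0·1 + 1·1 + 6·-2 + 9·3 + 10·2 + 7·-1.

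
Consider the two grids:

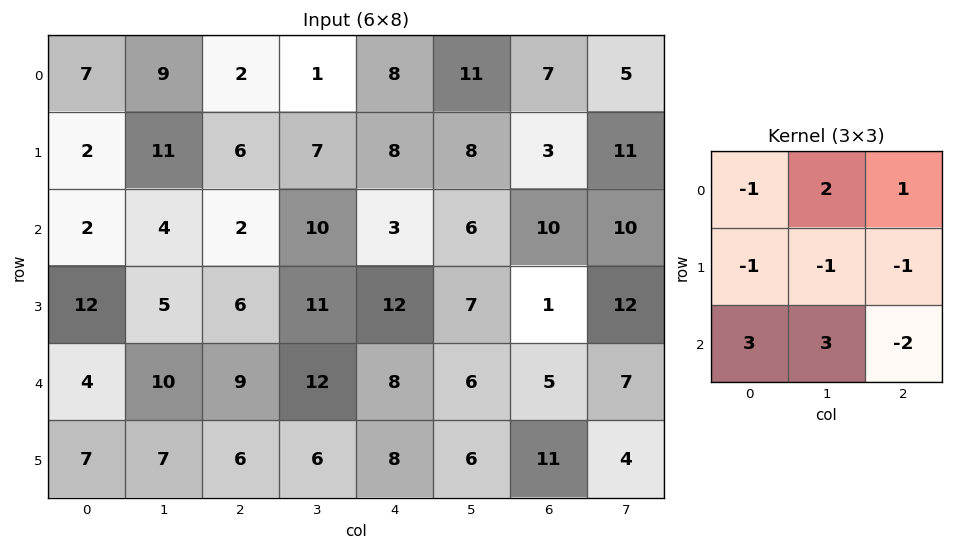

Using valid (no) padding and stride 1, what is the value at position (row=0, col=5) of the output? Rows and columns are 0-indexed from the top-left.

The receptive field on the input at this output position is [11 7 5 / 8 3 11 / 6 10 10]. Elementwise product with the kernel and sum: 11·-1 + 7·2 + 5·1 + 8·-1 + 3·-1 + 11·-1 + 6·3 + 10·3 + 10·-2.

14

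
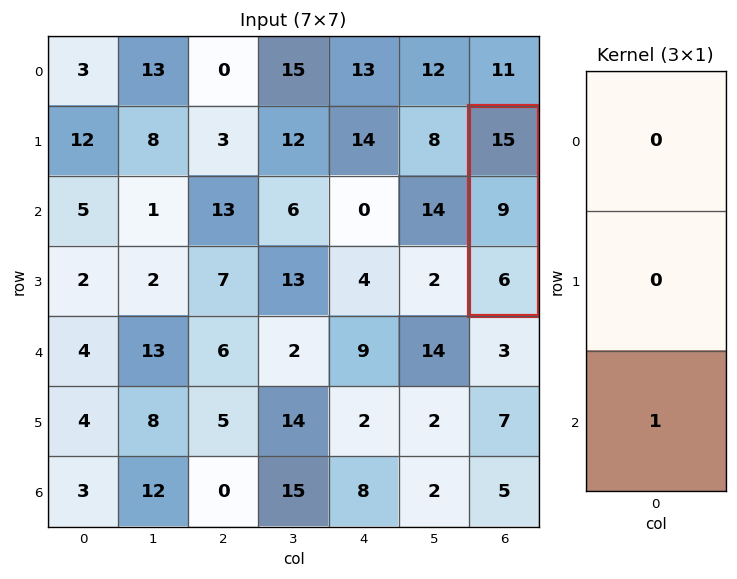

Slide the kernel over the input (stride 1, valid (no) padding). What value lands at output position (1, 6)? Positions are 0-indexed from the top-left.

6

The receptive field on the input at this output position is [15 / 9 / 6]. Elementwise product with the kernel and sum: 6·1.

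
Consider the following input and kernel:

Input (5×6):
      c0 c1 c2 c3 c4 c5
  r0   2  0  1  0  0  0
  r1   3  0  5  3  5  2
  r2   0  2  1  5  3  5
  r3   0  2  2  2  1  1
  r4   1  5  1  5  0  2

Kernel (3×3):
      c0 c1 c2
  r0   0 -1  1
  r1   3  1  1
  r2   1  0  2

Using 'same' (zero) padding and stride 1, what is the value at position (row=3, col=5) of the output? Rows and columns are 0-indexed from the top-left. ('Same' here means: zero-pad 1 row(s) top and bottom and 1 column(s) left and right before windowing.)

The receptive field on the zero-padded input at this output position is [3 5 0 / 1 1 0 / 0 2 0]. Elementwise product with the kernel and sum: 5·-1 + 0·1 + 1·3 + 1·1 + 0·1 + 0·1 + 0·2.

-1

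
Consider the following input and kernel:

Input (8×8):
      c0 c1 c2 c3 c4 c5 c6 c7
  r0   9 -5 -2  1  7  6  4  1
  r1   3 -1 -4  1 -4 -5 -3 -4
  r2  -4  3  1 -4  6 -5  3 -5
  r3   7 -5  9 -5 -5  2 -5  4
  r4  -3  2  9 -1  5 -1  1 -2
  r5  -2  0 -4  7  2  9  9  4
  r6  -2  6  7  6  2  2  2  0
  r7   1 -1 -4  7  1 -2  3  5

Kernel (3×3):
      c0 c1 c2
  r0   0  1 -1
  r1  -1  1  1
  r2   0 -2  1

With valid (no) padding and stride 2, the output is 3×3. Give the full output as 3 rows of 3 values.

Output[0,0]: The receptive field on the input at this output position is [9 -5 -2 / 3 -1 -4 / -4 3 1]. Elementwise product with the kernel and sum: -5·1 + -2·-1 + 3·-1 + -1·1 + -4·1 + 3·-2 + 1·1.

-16 9 11
4 -22 -3
-14 -3 12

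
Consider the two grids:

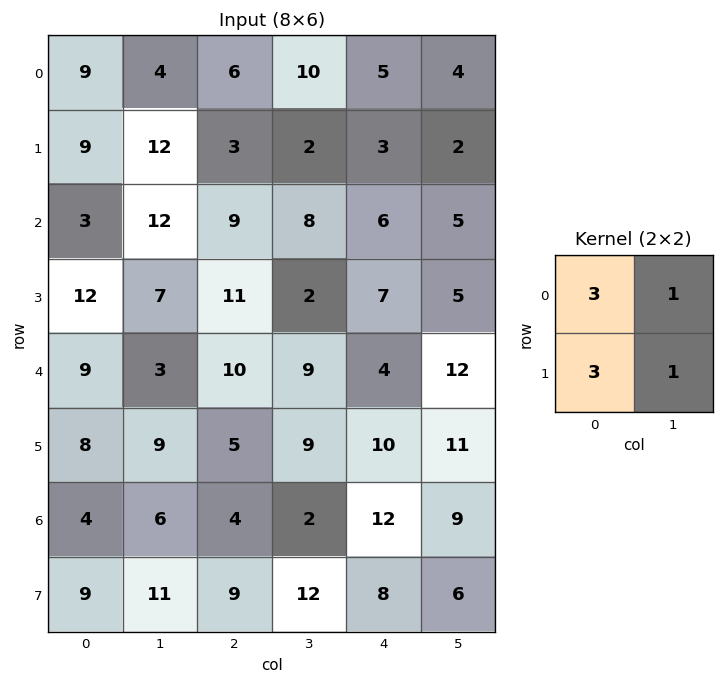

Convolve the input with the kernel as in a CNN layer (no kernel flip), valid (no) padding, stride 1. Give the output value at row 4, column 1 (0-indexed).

The receptive field on the input at this output position is [3 10 / 9 5]. Elementwise product with the kernel and sum: 3·3 + 10·1 + 9·3 + 5·1.

51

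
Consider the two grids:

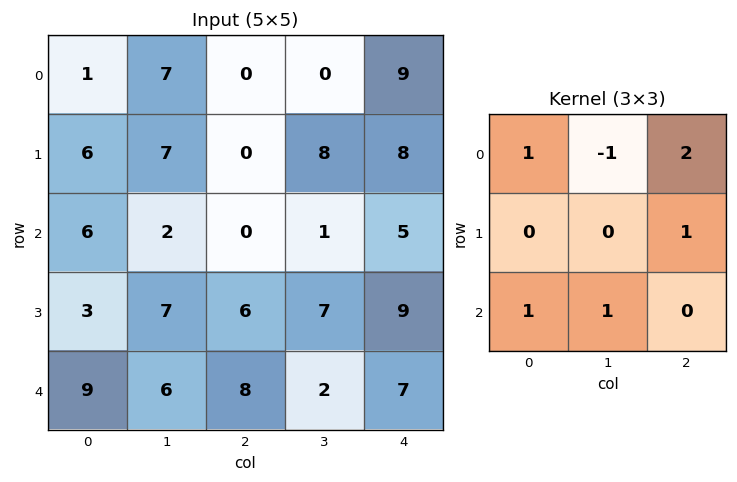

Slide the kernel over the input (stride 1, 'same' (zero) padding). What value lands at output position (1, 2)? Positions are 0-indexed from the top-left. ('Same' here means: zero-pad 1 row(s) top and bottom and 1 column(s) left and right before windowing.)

17

The receptive field on the zero-padded input at this output position is [7 0 0 / 7 0 8 / 2 0 1]. Elementwise product with the kernel and sum: 7·1 + 0·-1 + 0·2 + 8·1 + 2·1 + 0·1.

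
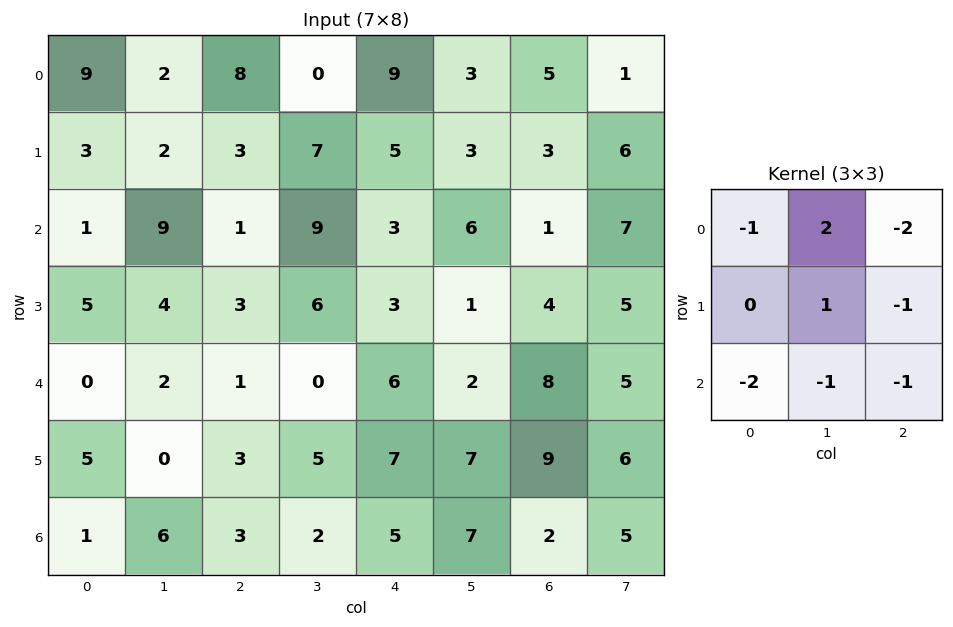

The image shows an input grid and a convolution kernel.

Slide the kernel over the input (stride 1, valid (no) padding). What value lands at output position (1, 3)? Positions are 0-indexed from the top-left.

The receptive field on the input at this output position is [7 5 3 / 9 3 6 / 6 3 1]. Elementwise product with the kernel and sum: 7·-1 + 5·2 + 3·-2 + 3·1 + 6·-1 + 6·-2 + 3·-1 + 1·-1.

-22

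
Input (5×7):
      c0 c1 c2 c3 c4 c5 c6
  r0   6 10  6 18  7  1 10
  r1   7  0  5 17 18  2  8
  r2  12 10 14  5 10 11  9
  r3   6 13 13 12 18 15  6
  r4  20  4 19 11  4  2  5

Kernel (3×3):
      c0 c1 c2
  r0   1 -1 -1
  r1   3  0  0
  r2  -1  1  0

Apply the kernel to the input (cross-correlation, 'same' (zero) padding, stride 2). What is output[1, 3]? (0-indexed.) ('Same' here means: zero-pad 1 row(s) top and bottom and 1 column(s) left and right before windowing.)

18

The receptive field on the zero-padded input at this output position is [2 8 0 / 11 9 0 / 15 6 0]. Elementwise product with the kernel and sum: 2·1 + 8·-1 + 0·-1 + 11·3 + 15·-1 + 6·1.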